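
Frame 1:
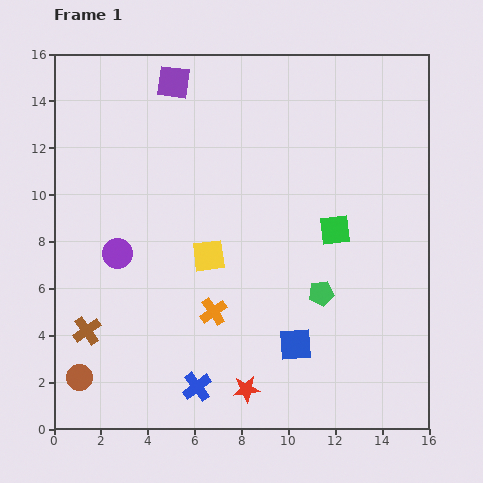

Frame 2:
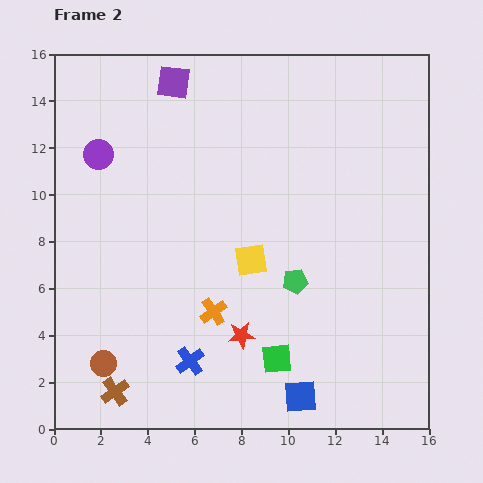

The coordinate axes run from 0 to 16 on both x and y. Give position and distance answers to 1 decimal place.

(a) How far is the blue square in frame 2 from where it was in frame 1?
2.2

The blue square moved from (10.3, 3.6) to (10.5, 1.4), a distance of √(0.2² + 2.2²) ≈ 2.2.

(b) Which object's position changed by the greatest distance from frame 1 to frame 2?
the green square

(moved 6.0; next 4.3)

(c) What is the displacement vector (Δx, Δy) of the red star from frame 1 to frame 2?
(-0.2, 2.3)

The red star was at (8.2, 1.7) in frame 1 and (8.0, 4.0) in frame 2.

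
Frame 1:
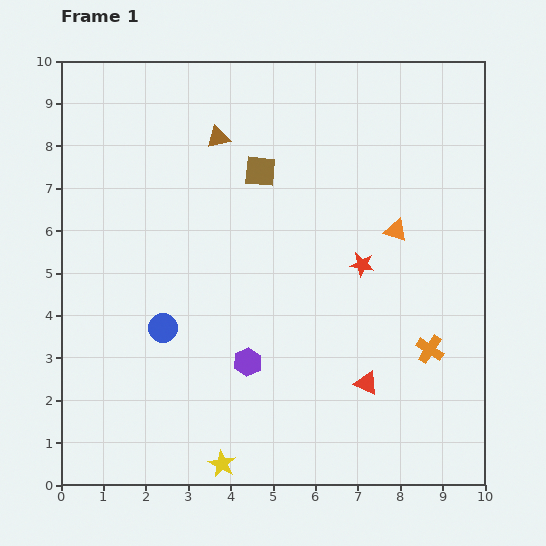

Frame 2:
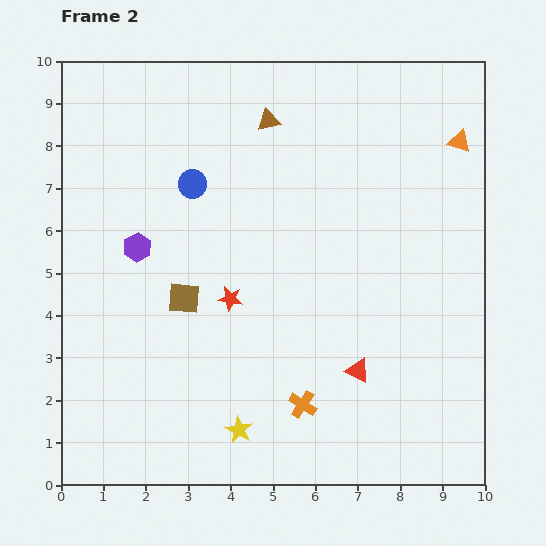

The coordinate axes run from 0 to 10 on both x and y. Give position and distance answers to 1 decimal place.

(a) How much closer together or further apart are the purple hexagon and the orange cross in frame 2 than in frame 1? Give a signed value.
+1.1

Distance in frame 1: 4.3. Distance in frame 2: 5.4.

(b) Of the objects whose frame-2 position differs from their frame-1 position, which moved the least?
the red triangle

(moved 0.4)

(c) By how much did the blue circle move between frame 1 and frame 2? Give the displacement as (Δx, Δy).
(0.7, 3.4)

The blue circle was at (2.4, 3.7) in frame 1 and (3.1, 7.1) in frame 2.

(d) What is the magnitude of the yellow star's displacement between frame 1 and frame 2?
0.9

The yellow star moved from (3.8, 0.5) to (4.2, 1.3), a distance of √(0.4² + 0.8²) ≈ 0.9.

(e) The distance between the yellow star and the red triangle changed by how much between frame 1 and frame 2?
-0.8

Distance in frame 1: 3.9. Distance in frame 2: 3.1.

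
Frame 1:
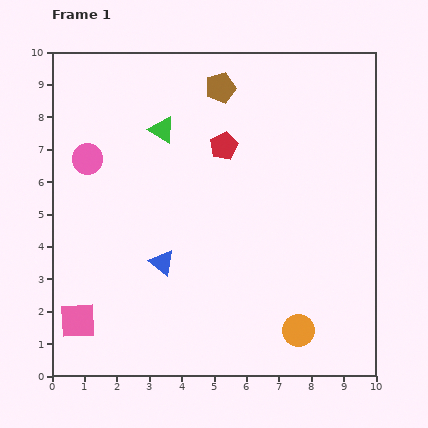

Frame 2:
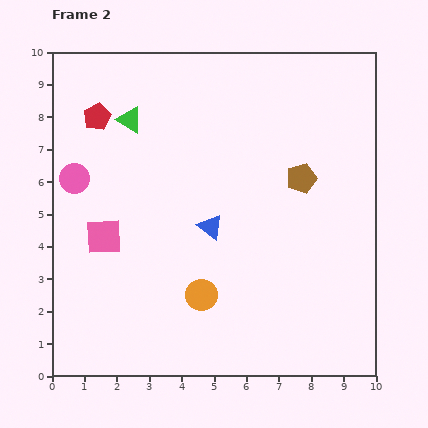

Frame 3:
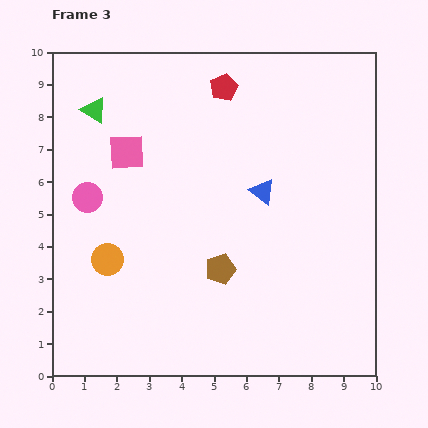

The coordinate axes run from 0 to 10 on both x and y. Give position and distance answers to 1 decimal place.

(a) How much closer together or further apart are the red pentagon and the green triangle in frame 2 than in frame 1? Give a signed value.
-1.0

Distance in frame 1: 2.0. Distance in frame 2: 1.0.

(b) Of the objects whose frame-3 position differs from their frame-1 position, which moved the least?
the pink circle

(moved 1.2)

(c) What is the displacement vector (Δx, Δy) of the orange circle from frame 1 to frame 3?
(-5.9, 2.2)

The orange circle was at (7.6, 1.4) in frame 1 and (1.7, 3.6) in frame 3.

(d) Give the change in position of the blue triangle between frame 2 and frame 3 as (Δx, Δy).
(1.6, 1.1)

The blue triangle was at (4.9, 4.6) in frame 2 and (6.5, 5.7) in frame 3.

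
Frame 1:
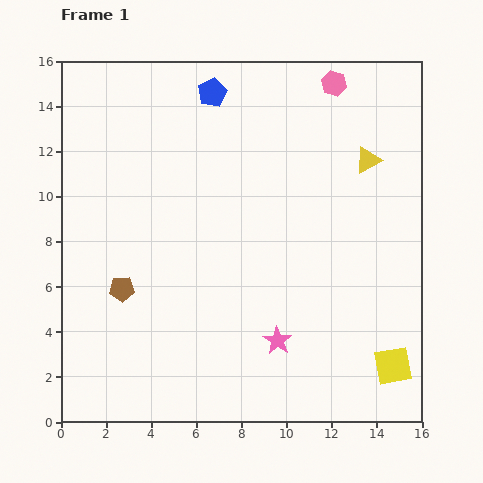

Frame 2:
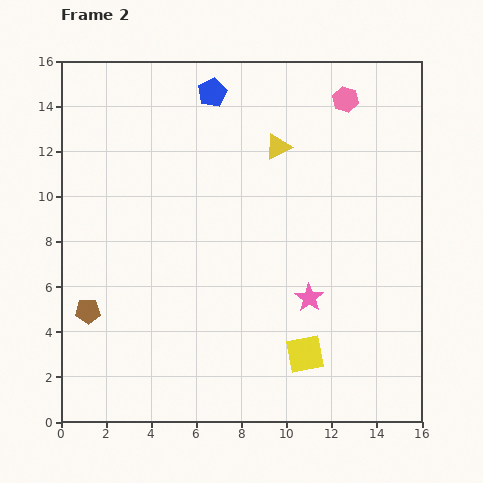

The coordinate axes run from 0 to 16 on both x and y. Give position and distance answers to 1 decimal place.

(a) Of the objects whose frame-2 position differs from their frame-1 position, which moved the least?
the pink hexagon

(moved 0.9)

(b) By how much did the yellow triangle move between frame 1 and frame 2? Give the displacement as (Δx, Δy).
(-4.0, 0.6)

The yellow triangle was at (13.6, 11.6) in frame 1 and (9.6, 12.2) in frame 2.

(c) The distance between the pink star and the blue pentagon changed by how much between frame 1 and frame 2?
-1.3

Distance in frame 1: 11.4. Distance in frame 2: 10.1.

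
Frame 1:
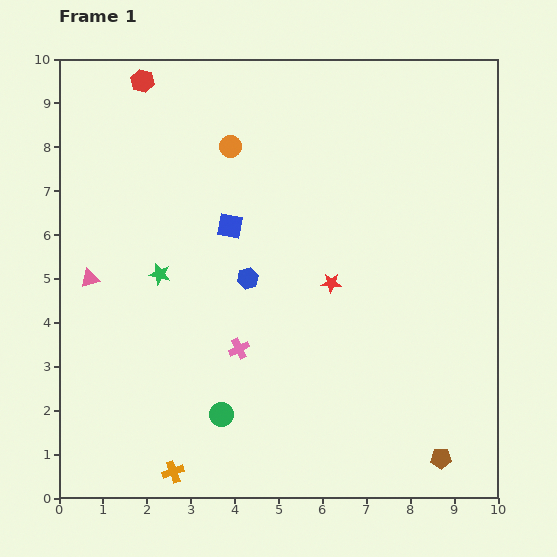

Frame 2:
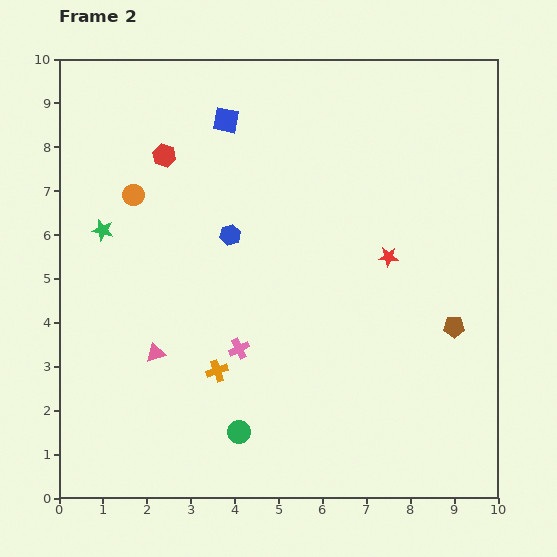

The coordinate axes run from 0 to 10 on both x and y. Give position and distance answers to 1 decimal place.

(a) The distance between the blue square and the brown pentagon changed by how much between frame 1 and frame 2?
-0.2

Distance in frame 1: 7.2. Distance in frame 2: 7.0.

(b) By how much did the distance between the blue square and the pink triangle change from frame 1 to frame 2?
+2.1

Distance in frame 1: 3.4. Distance in frame 2: 5.5.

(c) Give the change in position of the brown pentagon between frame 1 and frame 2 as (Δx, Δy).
(0.3, 3.0)

The brown pentagon was at (8.7, 0.9) in frame 1 and (9.0, 3.9) in frame 2.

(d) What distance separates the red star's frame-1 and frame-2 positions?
1.4

The red star moved from (6.2, 4.9) to (7.5, 5.5), a distance of √(1.3² + 0.6²) ≈ 1.4.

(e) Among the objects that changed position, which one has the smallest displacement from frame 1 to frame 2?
the green circle

(moved 0.6)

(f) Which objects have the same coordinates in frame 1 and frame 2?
the pink cross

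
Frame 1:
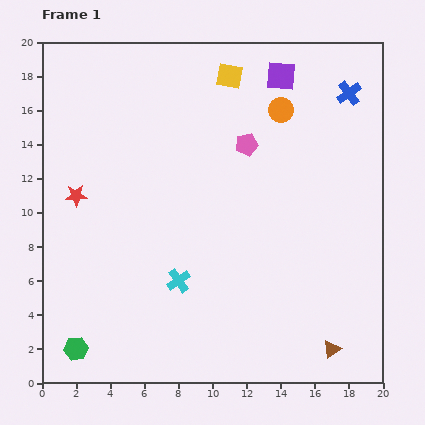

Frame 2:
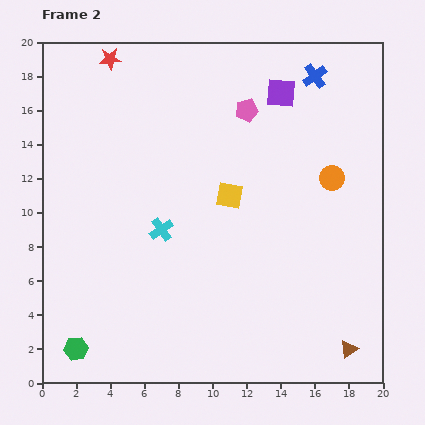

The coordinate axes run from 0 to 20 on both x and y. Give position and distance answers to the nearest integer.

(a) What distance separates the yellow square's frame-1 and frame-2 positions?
7

The yellow square moved from (11, 18) to (11, 11), a distance of √(0² + 7²) ≈ 7.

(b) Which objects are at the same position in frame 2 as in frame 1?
the green hexagon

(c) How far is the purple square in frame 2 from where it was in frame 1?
1

The purple square moved from (14, 18) to (14, 17), a distance of √(0² + 1²) ≈ 1.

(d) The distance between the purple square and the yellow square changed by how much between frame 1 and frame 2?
+4

Distance in frame 1: 3. Distance in frame 2: 7.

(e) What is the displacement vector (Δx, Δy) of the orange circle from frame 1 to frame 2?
(3, -4)

The orange circle was at (14, 16) in frame 1 and (17, 12) in frame 2.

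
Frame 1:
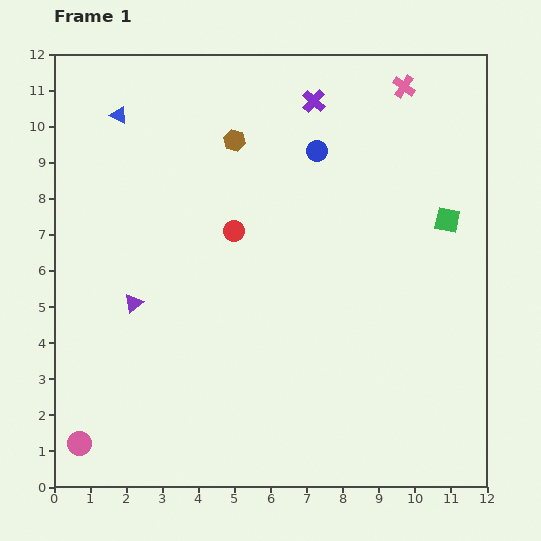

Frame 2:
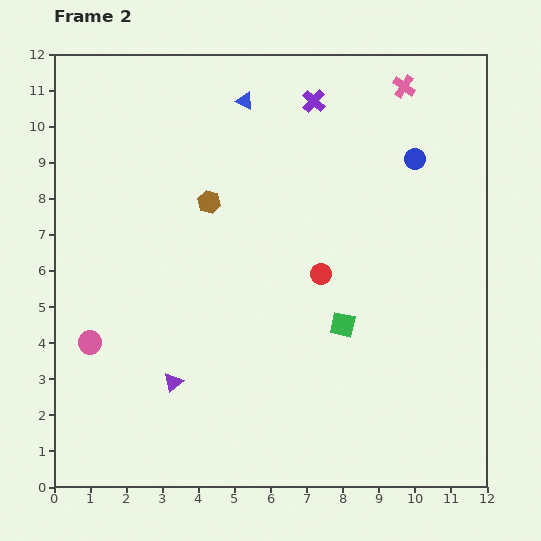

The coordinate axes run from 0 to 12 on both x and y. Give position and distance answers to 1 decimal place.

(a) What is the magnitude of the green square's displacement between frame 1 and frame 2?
4.1

The green square moved from (10.9, 7.4) to (8.0, 4.5), a distance of √(2.9² + 2.9²) ≈ 4.1.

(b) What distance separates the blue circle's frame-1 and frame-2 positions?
2.7

The blue circle moved from (7.3, 9.3) to (10.0, 9.1), a distance of √(2.7² + 0.2²) ≈ 2.7.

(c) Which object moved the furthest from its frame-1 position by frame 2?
the green square

(moved 4.1; next 3.5)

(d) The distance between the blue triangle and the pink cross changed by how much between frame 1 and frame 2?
-3.5

Distance in frame 1: 7.9. Distance in frame 2: 4.4.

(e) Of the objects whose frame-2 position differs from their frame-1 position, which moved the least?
the brown hexagon

(moved 1.8)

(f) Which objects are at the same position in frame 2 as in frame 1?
the pink cross, the purple cross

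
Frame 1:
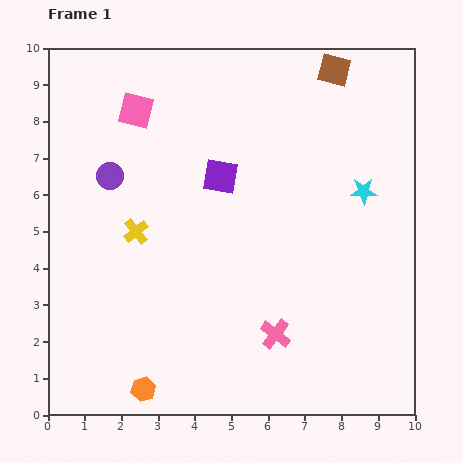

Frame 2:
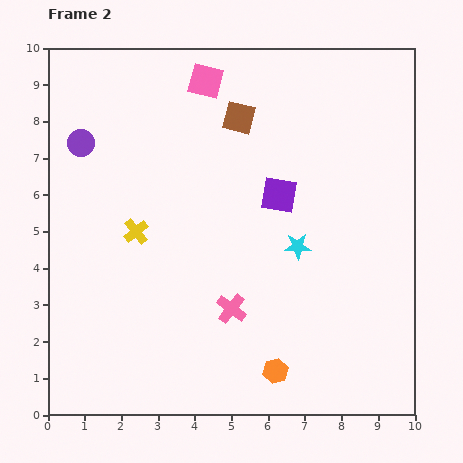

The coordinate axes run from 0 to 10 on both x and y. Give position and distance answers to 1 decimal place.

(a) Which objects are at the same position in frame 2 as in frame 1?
the yellow cross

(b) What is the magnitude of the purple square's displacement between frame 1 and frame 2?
1.7

The purple square moved from (4.7, 6.5) to (6.3, 6.0), a distance of √(1.6² + 0.5²) ≈ 1.7.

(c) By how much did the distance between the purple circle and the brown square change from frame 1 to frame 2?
-2.4

Distance in frame 1: 6.8. Distance in frame 2: 4.4.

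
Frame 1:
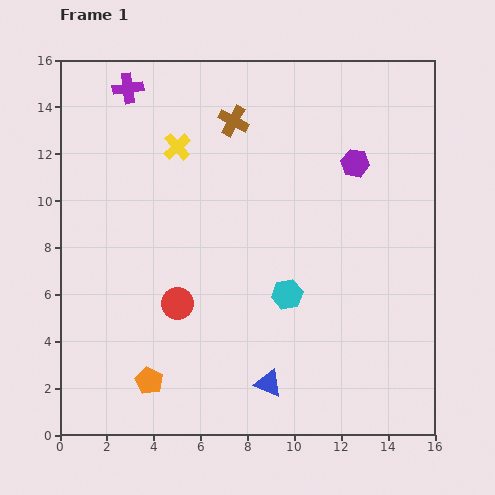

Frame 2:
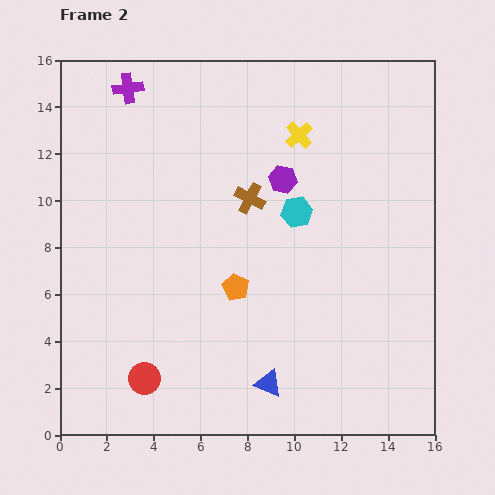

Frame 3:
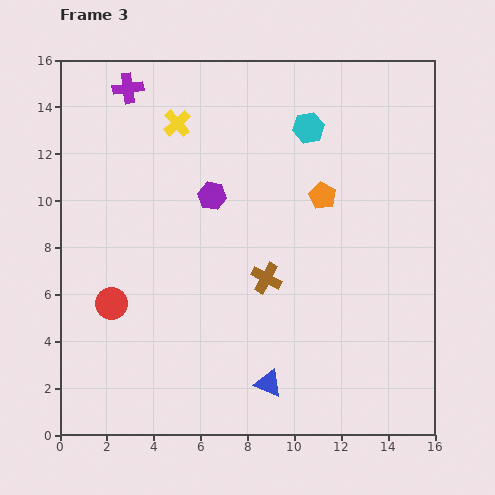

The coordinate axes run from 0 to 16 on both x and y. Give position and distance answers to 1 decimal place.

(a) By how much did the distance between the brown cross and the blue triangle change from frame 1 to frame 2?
-3.4

Distance in frame 1: 11.3. Distance in frame 2: 7.9.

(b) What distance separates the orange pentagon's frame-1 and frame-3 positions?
10.8

The orange pentagon moved from (3.8, 2.3) to (11.2, 10.2), a distance of √(7.4² + 7.9²) ≈ 10.8.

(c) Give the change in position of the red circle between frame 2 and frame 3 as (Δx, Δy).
(-1.4, 3.2)

The red circle was at (3.6, 2.4) in frame 2 and (2.2, 5.6) in frame 3.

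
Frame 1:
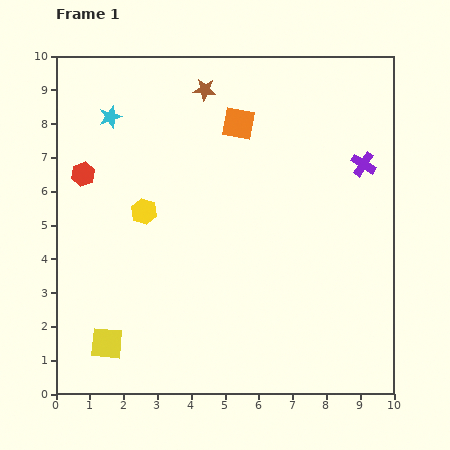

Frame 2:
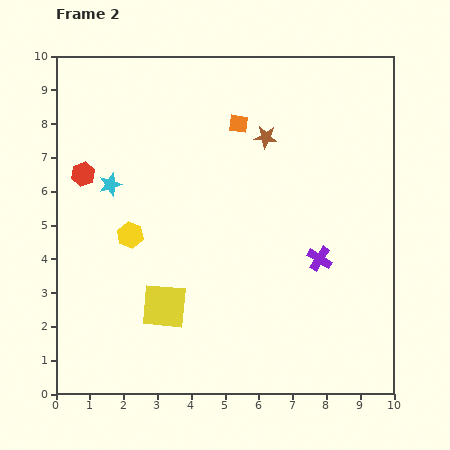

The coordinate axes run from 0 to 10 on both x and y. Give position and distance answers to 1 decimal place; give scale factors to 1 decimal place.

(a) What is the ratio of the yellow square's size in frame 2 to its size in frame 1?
1.4×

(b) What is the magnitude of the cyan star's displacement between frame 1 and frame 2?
2.0

The cyan star moved from (1.6, 8.2) to (1.6, 6.2), a distance of √(0.0² + 2.0²) ≈ 2.0.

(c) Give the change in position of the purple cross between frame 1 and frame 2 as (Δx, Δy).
(-1.3, -2.8)

The purple cross was at (9.1, 6.8) in frame 1 and (7.8, 4.0) in frame 2.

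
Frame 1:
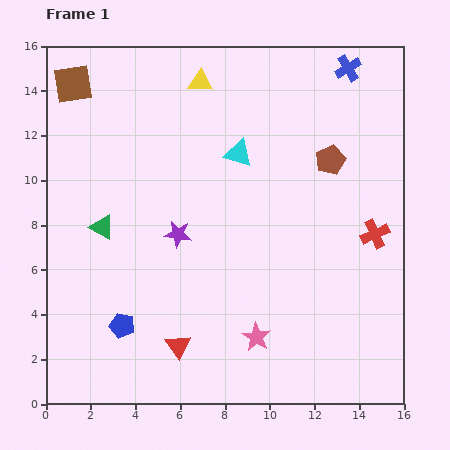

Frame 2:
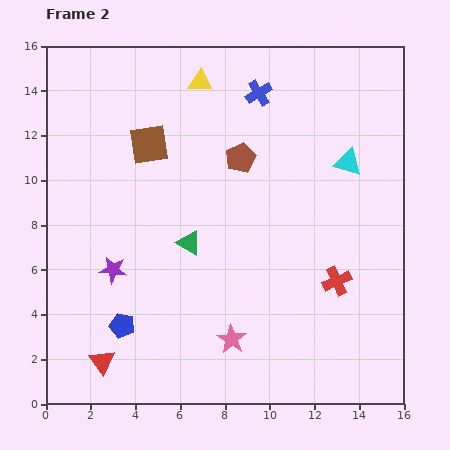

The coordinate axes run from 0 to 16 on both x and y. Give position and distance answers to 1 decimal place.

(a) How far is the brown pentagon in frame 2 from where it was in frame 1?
4.0

The brown pentagon moved from (12.7, 10.9) to (8.7, 11.0), a distance of √(4.0² + 0.1²) ≈ 4.0.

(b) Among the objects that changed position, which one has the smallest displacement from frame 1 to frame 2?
the pink star

(moved 1.1)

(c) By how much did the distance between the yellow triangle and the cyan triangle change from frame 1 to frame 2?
+3.9

Distance in frame 1: 3.6. Distance in frame 2: 7.5.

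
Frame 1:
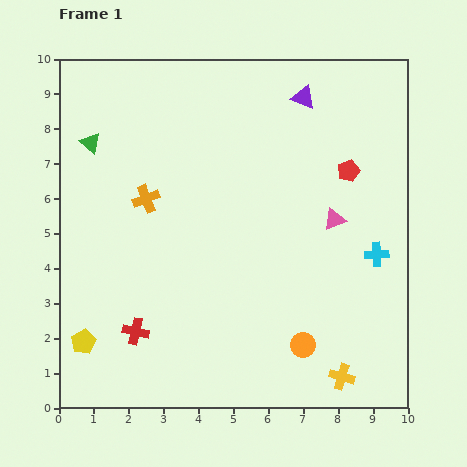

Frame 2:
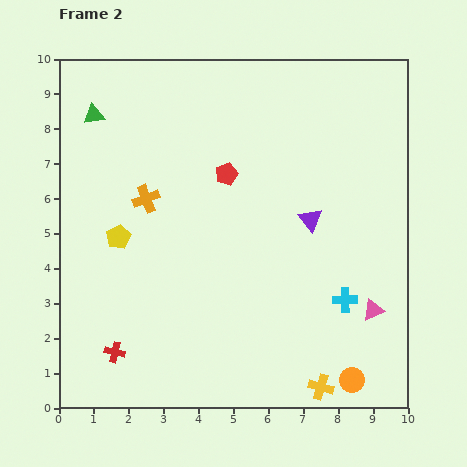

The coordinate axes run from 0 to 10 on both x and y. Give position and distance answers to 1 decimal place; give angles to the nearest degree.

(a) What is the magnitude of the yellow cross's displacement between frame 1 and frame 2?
0.7

The yellow cross moved from (8.1, 0.9) to (7.5, 0.6), a distance of √(0.6² + 0.3²) ≈ 0.7.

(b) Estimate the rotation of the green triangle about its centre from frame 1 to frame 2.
49° counter-clockwise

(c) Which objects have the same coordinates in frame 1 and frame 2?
the orange cross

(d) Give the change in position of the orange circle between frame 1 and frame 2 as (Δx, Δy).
(1.4, -1.0)

The orange circle was at (7.0, 1.8) in frame 1 and (8.4, 0.8) in frame 2.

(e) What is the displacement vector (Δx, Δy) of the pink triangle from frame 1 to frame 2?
(1.1, -2.6)

The pink triangle was at (7.9, 5.4) in frame 1 and (9.0, 2.8) in frame 2.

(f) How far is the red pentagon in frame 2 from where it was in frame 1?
3.5

The red pentagon moved from (8.3, 6.8) to (4.8, 6.7), a distance of √(3.5² + 0.1²) ≈ 3.5.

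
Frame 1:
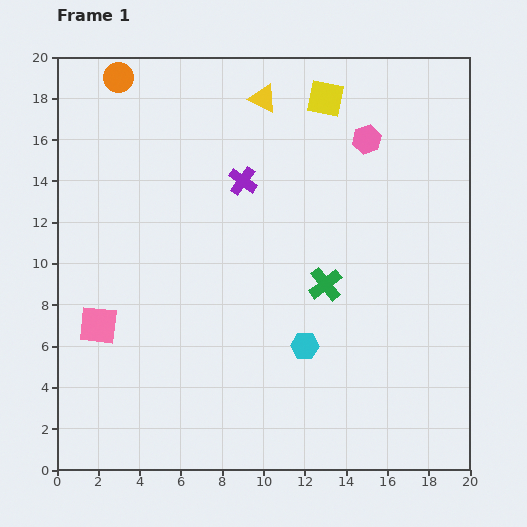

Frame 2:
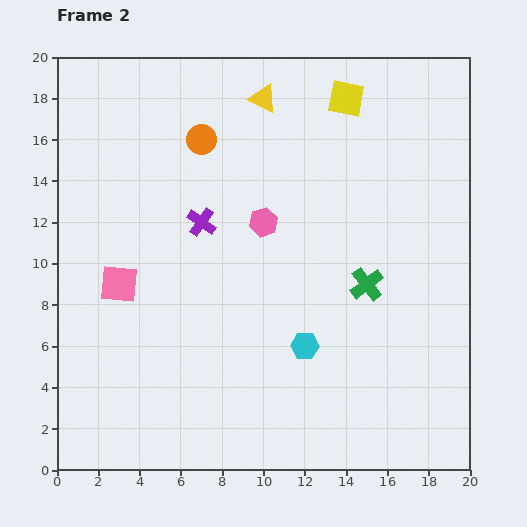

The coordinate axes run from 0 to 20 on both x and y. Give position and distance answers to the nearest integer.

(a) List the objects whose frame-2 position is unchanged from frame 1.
the yellow triangle, the cyan hexagon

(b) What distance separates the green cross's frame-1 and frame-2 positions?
2

The green cross moved from (13, 9) to (15, 9), a distance of √(2² + 0²) ≈ 2.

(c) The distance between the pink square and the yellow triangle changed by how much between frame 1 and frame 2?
-3

Distance in frame 1: 14. Distance in frame 2: 11.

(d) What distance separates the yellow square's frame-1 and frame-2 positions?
1

The yellow square moved from (13, 18) to (14, 18), a distance of √(1² + 0²) ≈ 1.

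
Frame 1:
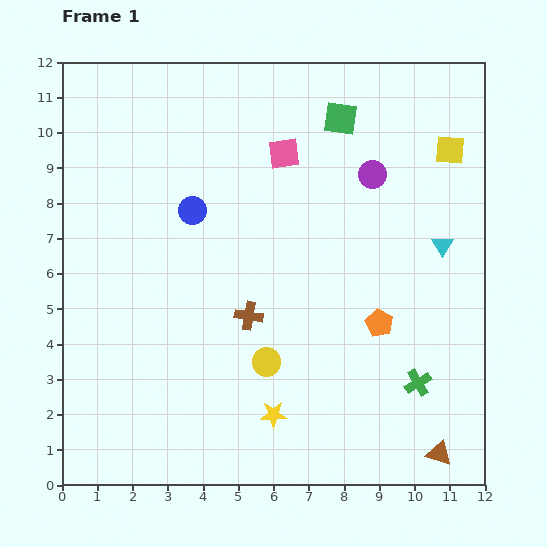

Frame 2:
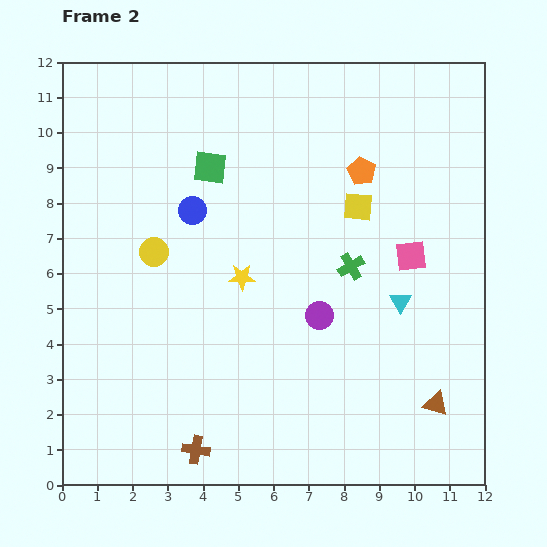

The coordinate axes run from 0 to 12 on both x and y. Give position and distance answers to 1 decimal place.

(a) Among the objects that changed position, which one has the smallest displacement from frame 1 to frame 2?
the brown triangle

(moved 1.4)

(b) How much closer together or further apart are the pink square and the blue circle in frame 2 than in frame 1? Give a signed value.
+3.2

Distance in frame 1: 3.1. Distance in frame 2: 6.3.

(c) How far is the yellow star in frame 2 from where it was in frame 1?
4.0

The yellow star moved from (6.0, 2.0) to (5.1, 5.9), a distance of √(0.9² + 3.9²) ≈ 4.0.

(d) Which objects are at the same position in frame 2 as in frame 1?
the blue circle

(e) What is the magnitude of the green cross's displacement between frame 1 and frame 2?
3.8

The green cross moved from (10.1, 2.9) to (8.2, 6.2), a distance of √(1.9² + 3.3²) ≈ 3.8.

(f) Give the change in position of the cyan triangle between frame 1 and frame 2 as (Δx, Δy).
(-1.2, -1.6)

The cyan triangle was at (10.8, 6.8) in frame 1 and (9.6, 5.2) in frame 2.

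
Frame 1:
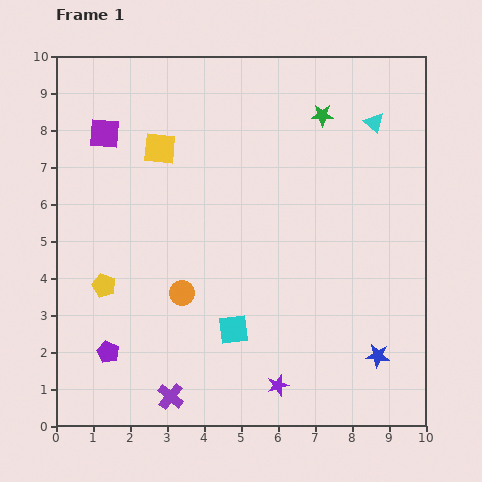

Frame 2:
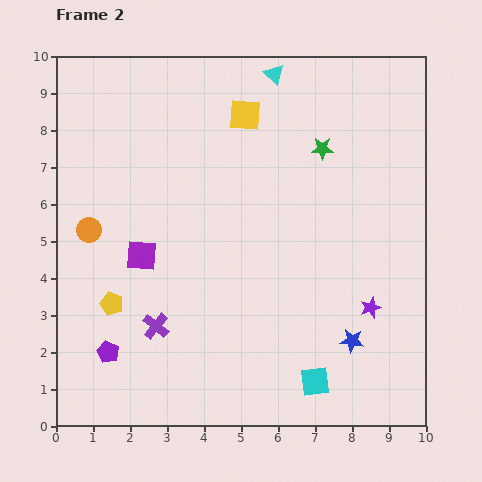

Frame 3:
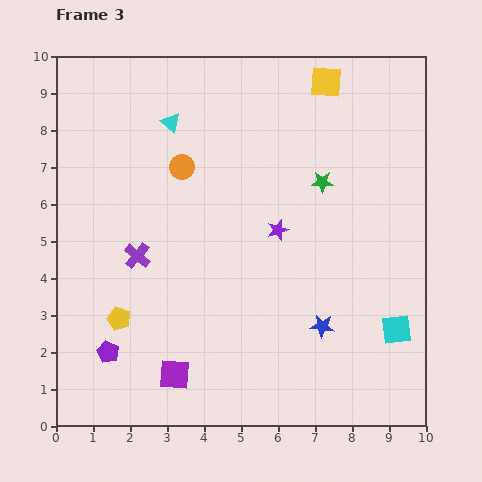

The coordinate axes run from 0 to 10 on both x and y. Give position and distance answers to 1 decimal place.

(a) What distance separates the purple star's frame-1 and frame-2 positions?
3.3

The purple star moved from (6.0, 1.1) to (8.5, 3.2), a distance of √(2.5² + 2.1²) ≈ 3.3.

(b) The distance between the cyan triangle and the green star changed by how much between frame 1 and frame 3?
+3.0

Distance in frame 1: 1.4. Distance in frame 3: 4.4.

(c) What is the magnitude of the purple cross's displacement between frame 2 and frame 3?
2.0

The purple cross moved from (2.7, 2.7) to (2.2, 4.6), a distance of √(0.5² + 1.9²) ≈ 2.0.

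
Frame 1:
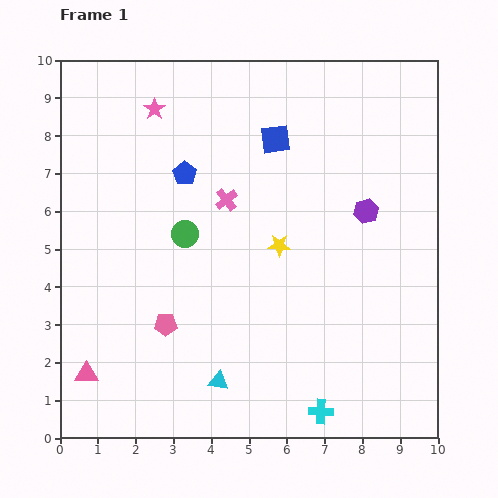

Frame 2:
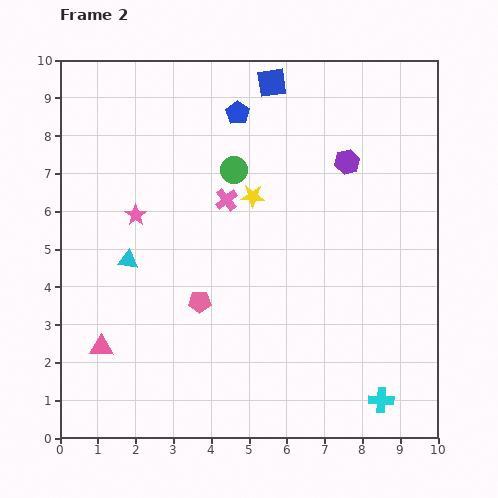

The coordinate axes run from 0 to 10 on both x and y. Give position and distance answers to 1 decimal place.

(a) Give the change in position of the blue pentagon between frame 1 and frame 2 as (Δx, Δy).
(1.4, 1.6)

The blue pentagon was at (3.3, 7.0) in frame 1 and (4.7, 8.6) in frame 2.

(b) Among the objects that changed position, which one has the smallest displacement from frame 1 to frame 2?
the pink triangle

(moved 0.8)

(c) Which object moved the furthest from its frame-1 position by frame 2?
the cyan triangle

(moved 4.0; next 2.8)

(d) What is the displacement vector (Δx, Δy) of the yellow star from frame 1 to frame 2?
(-0.7, 1.3)

The yellow star was at (5.8, 5.1) in frame 1 and (5.1, 6.4) in frame 2.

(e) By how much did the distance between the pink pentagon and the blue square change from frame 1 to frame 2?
+0.4

Distance in frame 1: 5.7. Distance in frame 2: 6.1.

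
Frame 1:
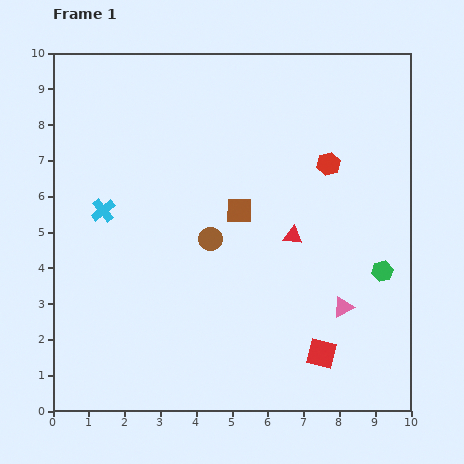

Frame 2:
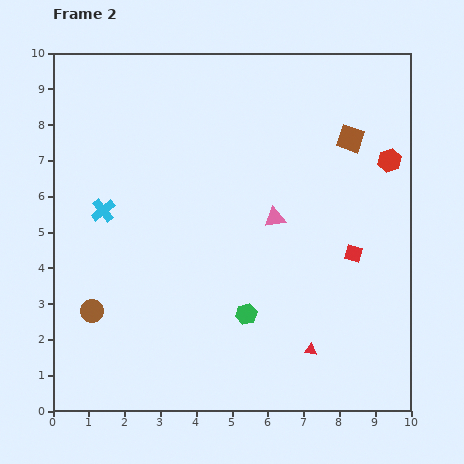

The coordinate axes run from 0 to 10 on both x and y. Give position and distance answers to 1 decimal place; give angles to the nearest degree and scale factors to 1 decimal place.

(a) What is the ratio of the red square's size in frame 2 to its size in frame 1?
0.6×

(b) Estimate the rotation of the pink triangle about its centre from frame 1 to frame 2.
18° clockwise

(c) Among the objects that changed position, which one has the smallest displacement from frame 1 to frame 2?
the red hexagon

(moved 1.7)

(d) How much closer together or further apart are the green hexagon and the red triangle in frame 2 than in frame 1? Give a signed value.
-0.6

Distance in frame 1: 2.7. Distance in frame 2: 2.1.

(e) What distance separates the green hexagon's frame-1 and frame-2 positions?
4.0

The green hexagon moved from (9.2, 3.9) to (5.4, 2.7), a distance of √(3.8² + 1.2²) ≈ 4.0.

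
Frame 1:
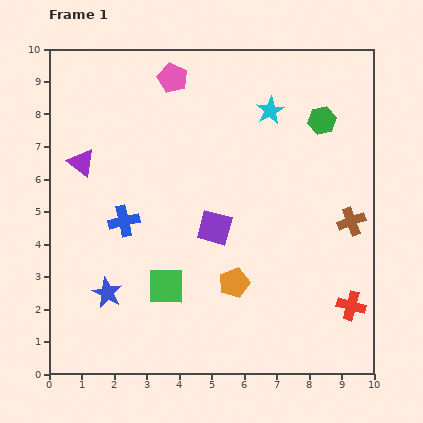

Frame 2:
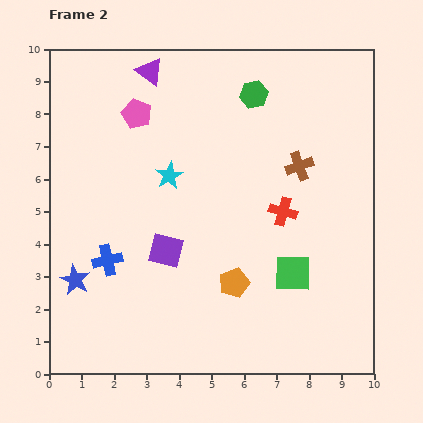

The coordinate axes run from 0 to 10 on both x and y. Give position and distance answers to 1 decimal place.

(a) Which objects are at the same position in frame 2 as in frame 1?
the orange pentagon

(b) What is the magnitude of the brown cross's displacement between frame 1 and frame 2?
2.3

The brown cross moved from (9.3, 4.7) to (7.7, 6.4), a distance of √(1.6² + 1.7²) ≈ 2.3.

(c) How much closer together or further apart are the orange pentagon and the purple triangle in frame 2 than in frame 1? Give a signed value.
+1.0

Distance in frame 1: 6.0. Distance in frame 2: 7.0.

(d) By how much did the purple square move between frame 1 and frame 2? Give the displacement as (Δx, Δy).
(-1.5, -0.7)

The purple square was at (5.1, 4.5) in frame 1 and (3.6, 3.8) in frame 2.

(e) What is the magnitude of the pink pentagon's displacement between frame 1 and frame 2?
1.6

The pink pentagon moved from (3.8, 9.1) to (2.7, 8.0), a distance of √(1.1² + 1.1²) ≈ 1.6.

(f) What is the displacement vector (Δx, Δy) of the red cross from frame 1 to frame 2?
(-2.1, 2.9)

The red cross was at (9.3, 2.1) in frame 1 and (7.2, 5.0) in frame 2.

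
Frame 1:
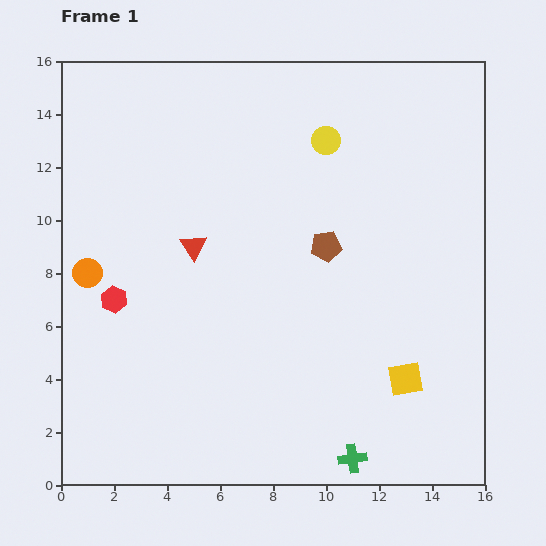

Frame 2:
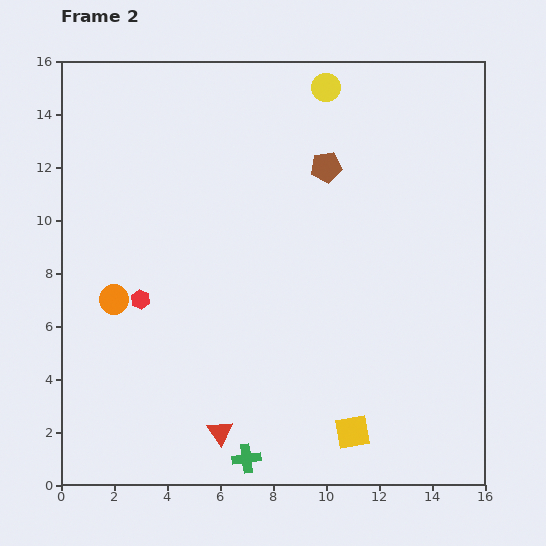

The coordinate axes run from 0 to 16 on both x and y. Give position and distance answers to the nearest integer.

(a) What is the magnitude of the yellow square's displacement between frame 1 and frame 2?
3

The yellow square moved from (13, 4) to (11, 2), a distance of √(2² + 2²) ≈ 3.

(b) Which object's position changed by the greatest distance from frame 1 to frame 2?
the red triangle

(moved 7; next 4)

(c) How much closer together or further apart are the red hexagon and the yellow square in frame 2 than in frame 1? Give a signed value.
-2

Distance in frame 1: 11. Distance in frame 2: 9.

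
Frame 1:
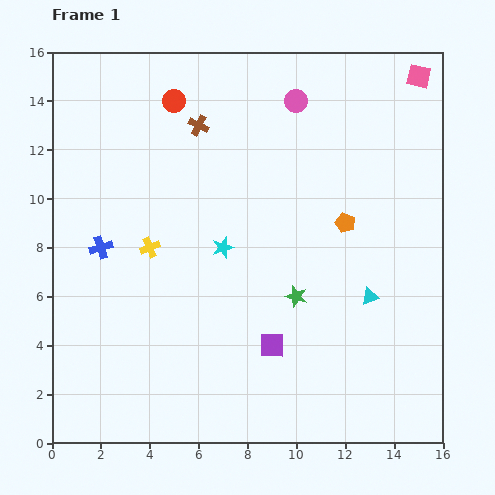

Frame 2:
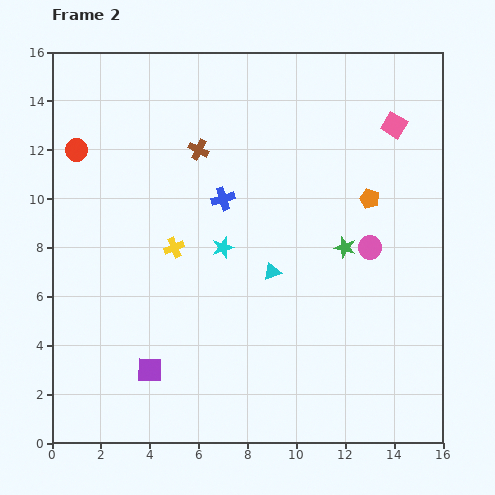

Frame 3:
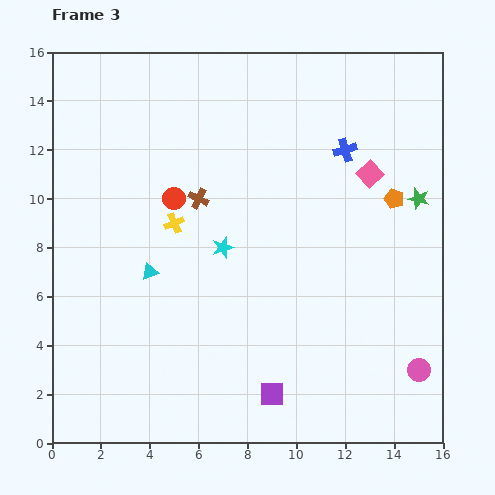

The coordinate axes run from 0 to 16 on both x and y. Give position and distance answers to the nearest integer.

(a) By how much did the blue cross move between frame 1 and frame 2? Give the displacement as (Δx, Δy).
(5, 2)

The blue cross was at (2, 8) in frame 1 and (7, 10) in frame 2.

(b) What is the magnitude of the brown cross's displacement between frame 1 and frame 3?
3

The brown cross moved from (6, 13) to (6, 10), a distance of √(0² + 3²) ≈ 3.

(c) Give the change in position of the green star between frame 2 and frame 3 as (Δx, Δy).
(3, 2)

The green star was at (12, 8) in frame 2 and (15, 10) in frame 3.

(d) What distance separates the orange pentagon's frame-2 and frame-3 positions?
1

The orange pentagon moved from (13, 10) to (14, 10), a distance of √(1² + 0²) ≈ 1.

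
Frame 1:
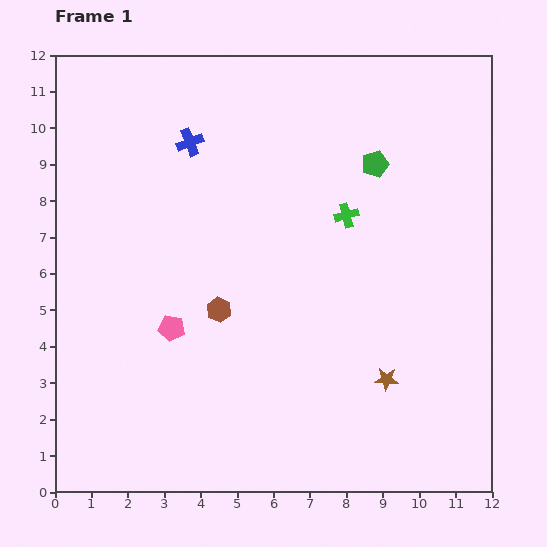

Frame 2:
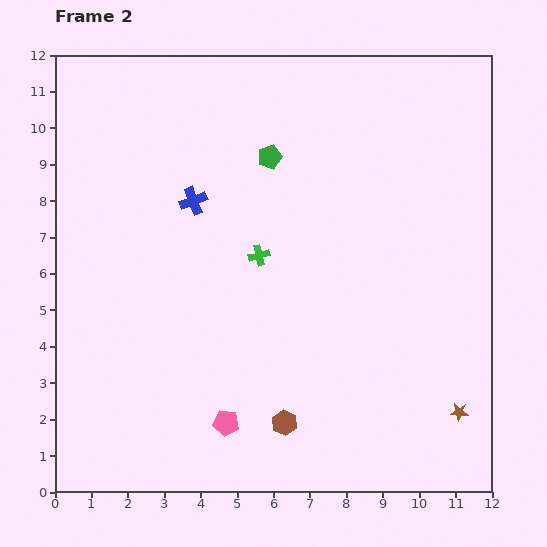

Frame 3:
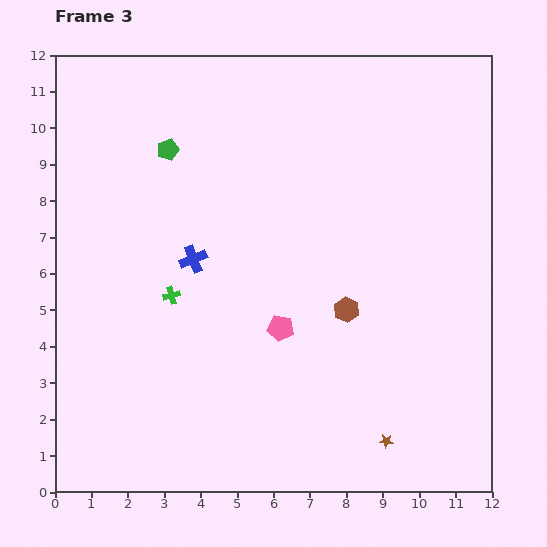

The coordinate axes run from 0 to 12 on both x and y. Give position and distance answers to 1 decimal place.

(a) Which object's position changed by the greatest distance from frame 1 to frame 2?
the brown hexagon

(moved 3.6; next 3.0)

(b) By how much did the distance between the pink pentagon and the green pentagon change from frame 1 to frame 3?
-1.4

Distance in frame 1: 7.2. Distance in frame 3: 5.8.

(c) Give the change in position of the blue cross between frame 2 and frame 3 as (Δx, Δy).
(0.0, -1.6)

The blue cross was at (3.8, 8.0) in frame 2 and (3.8, 6.4) in frame 3.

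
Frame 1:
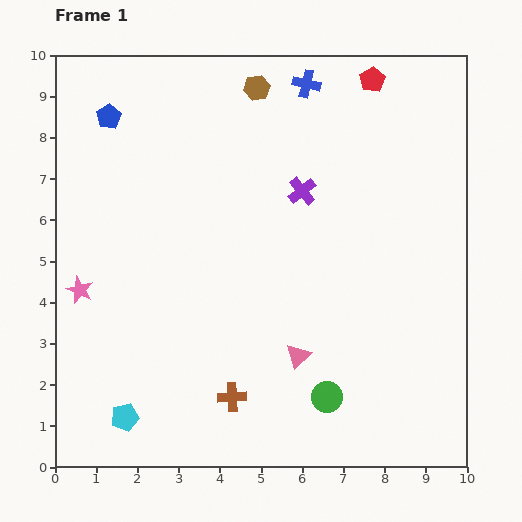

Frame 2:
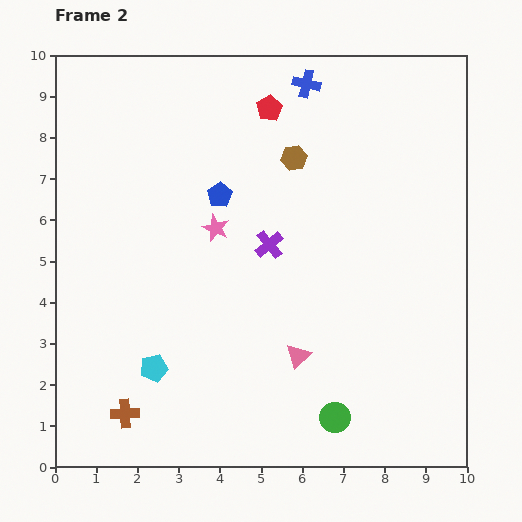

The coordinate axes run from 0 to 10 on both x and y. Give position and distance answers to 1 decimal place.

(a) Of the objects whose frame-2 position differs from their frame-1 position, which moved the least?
the green circle

(moved 0.5)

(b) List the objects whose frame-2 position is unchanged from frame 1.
the pink triangle, the blue cross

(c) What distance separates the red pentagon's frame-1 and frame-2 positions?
2.6

The red pentagon moved from (7.7, 9.4) to (5.2, 8.7), a distance of √(2.5² + 0.7²) ≈ 2.6.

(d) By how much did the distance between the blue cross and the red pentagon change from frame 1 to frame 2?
-0.5

Distance in frame 1: 1.6. Distance in frame 2: 1.1.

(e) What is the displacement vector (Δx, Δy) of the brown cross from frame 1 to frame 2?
(-2.6, -0.4)

The brown cross was at (4.3, 1.7) in frame 1 and (1.7, 1.3) in frame 2.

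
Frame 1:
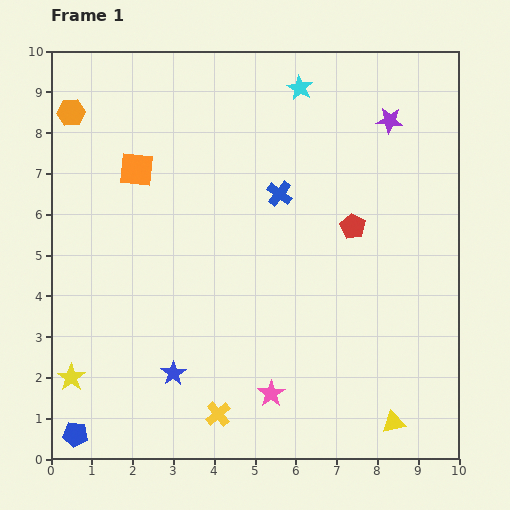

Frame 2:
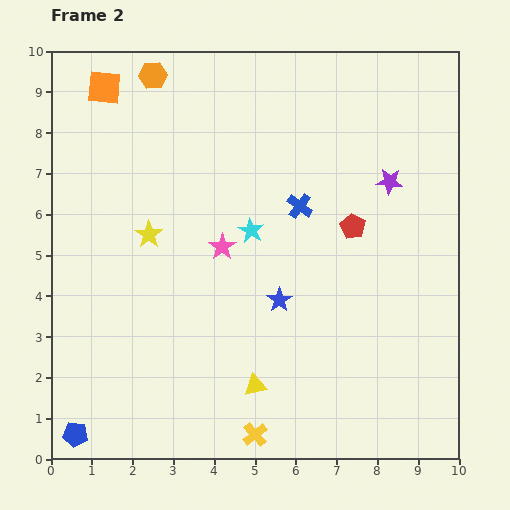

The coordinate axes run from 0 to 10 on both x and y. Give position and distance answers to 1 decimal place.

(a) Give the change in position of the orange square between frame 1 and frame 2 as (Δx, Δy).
(-0.8, 2.0)

The orange square was at (2.1, 7.1) in frame 1 and (1.3, 9.1) in frame 2.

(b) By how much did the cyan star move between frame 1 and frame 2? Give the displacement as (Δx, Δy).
(-1.2, -3.5)

The cyan star was at (6.1, 9.1) in frame 1 and (4.9, 5.6) in frame 2.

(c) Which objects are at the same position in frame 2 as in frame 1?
the blue pentagon, the red pentagon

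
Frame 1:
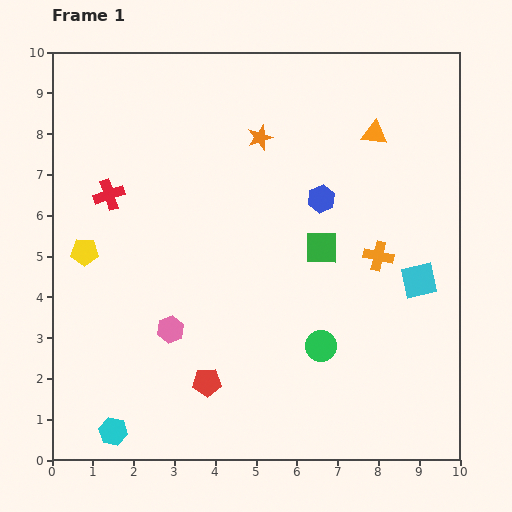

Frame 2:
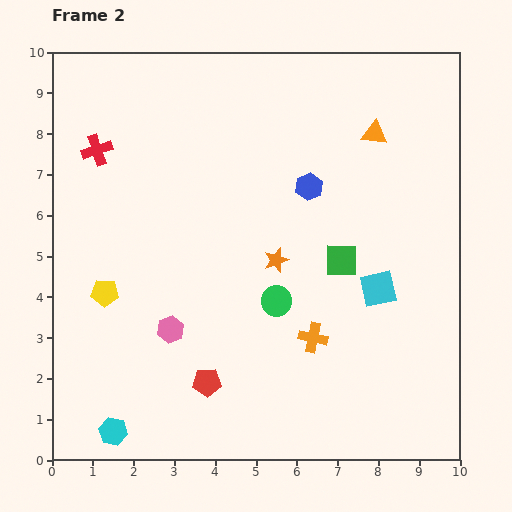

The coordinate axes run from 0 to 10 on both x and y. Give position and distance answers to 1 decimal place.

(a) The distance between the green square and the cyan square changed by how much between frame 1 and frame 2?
-1.4

Distance in frame 1: 2.5. Distance in frame 2: 1.1.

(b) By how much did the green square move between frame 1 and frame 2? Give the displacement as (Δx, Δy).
(0.5, -0.3)

The green square was at (6.6, 5.2) in frame 1 and (7.1, 4.9) in frame 2.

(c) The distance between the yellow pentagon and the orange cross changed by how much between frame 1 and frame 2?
-2.0

Distance in frame 1: 7.2. Distance in frame 2: 5.2.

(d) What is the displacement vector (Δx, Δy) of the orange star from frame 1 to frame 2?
(0.4, -3.0)

The orange star was at (5.1, 7.9) in frame 1 and (5.5, 4.9) in frame 2.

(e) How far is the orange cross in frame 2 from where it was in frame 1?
2.6

The orange cross moved from (8.0, 5.0) to (6.4, 3.0), a distance of √(1.6² + 2.0²) ≈ 2.6.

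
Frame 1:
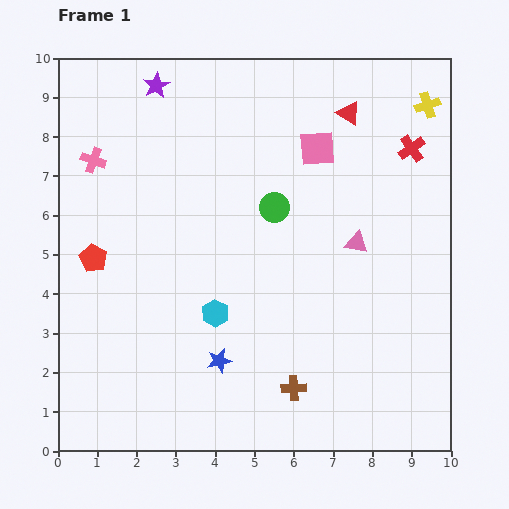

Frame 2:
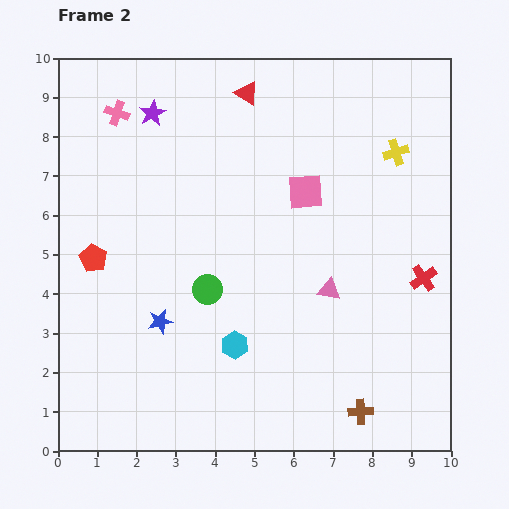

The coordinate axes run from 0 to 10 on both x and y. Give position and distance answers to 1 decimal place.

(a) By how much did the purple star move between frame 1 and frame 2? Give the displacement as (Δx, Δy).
(-0.1, -0.7)

The purple star was at (2.5, 9.3) in frame 1 and (2.4, 8.6) in frame 2.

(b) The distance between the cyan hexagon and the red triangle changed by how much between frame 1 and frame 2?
+0.3

Distance in frame 1: 6.1. Distance in frame 2: 6.4.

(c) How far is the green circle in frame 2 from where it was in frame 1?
2.7

The green circle moved from (5.5, 6.2) to (3.8, 4.1), a distance of √(1.7² + 2.1²) ≈ 2.7.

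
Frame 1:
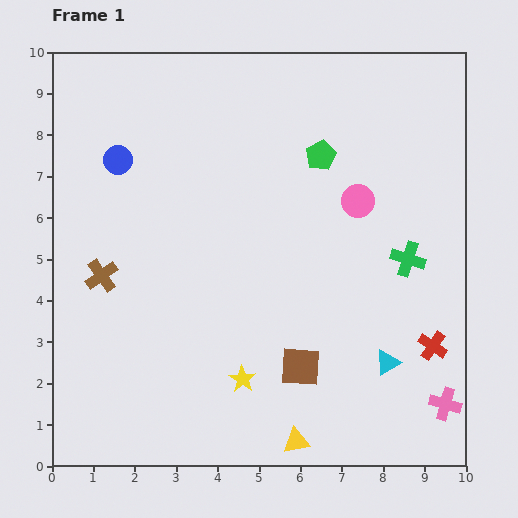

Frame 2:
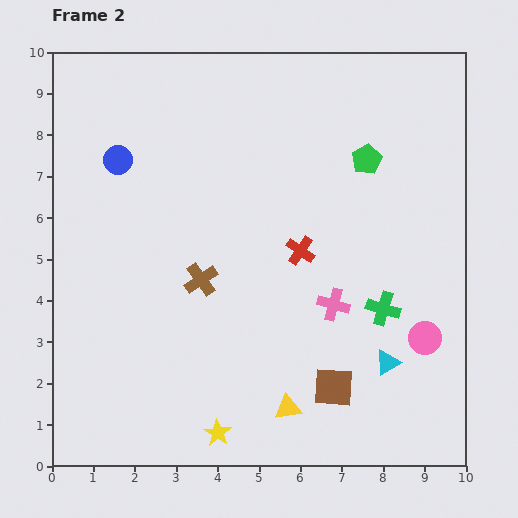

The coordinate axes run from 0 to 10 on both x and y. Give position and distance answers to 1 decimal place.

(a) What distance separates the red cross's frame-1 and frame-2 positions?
3.9

The red cross moved from (9.2, 2.9) to (6.0, 5.2), a distance of √(3.2² + 2.3²) ≈ 3.9.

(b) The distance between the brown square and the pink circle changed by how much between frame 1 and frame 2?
-1.7

Distance in frame 1: 4.2. Distance in frame 2: 2.5.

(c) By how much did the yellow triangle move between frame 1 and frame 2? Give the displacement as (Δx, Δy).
(-0.2, 0.8)

The yellow triangle was at (5.9, 0.6) in frame 1 and (5.7, 1.4) in frame 2.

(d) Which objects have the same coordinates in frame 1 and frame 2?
the blue circle, the cyan triangle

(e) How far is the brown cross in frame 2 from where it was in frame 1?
2.4

The brown cross moved from (1.2, 4.6) to (3.6, 4.5), a distance of √(2.4² + 0.1²) ≈ 2.4.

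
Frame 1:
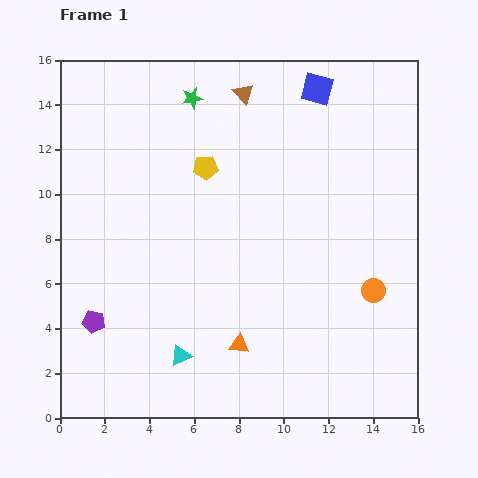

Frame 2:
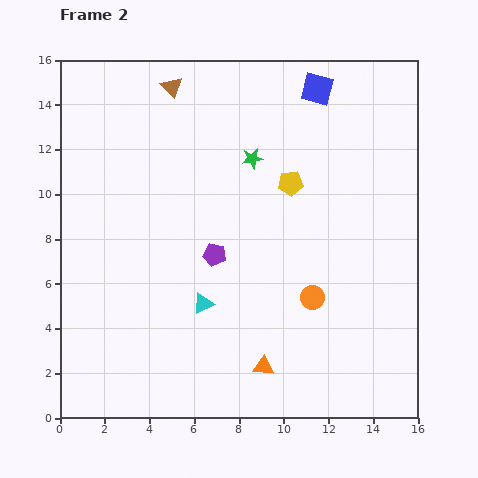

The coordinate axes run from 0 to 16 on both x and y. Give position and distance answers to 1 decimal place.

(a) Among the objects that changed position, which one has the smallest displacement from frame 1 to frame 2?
the orange triangle

(moved 1.5)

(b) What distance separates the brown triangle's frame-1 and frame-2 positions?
3.2

The brown triangle moved from (8.2, 14.5) to (5.0, 14.8), a distance of √(3.2² + 0.3²) ≈ 3.2.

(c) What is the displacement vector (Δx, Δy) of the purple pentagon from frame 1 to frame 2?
(5.4, 3.0)

The purple pentagon was at (1.5, 4.3) in frame 1 and (6.9, 7.3) in frame 2.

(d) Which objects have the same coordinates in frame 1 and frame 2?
the blue square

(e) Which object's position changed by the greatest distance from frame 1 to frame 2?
the purple pentagon

(moved 6.2; next 3.9)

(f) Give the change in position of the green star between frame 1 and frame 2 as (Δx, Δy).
(2.7, -2.7)

The green star was at (5.9, 14.3) in frame 1 and (8.6, 11.6) in frame 2.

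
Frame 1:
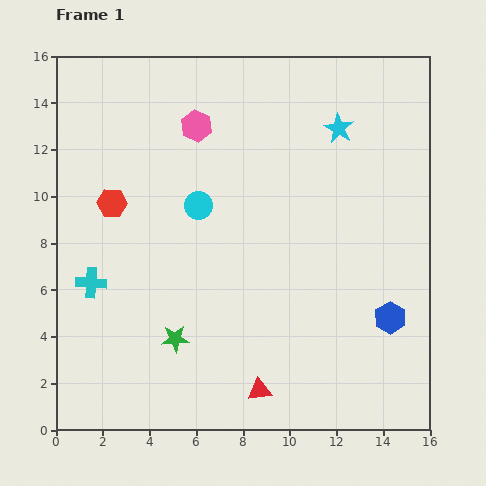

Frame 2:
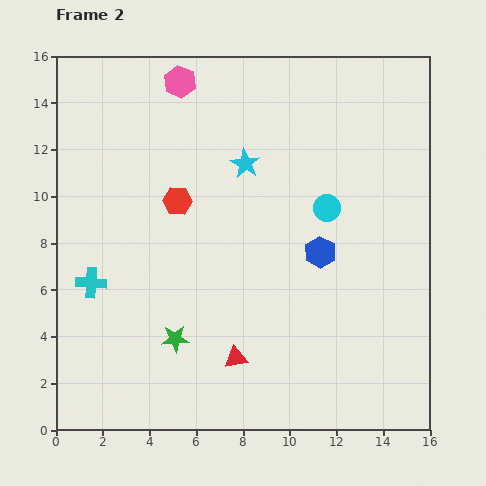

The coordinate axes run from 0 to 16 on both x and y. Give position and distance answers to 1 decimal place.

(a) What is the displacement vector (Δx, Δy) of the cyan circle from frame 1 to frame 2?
(5.5, -0.1)

The cyan circle was at (6.1, 9.6) in frame 1 and (11.6, 9.5) in frame 2.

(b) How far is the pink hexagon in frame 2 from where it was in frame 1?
2.0

The pink hexagon moved from (6.0, 13.0) to (5.3, 14.9), a distance of √(0.7² + 1.9²) ≈ 2.0.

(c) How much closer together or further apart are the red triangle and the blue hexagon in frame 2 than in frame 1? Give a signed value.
-0.6

Distance in frame 1: 6.4. Distance in frame 2: 5.8.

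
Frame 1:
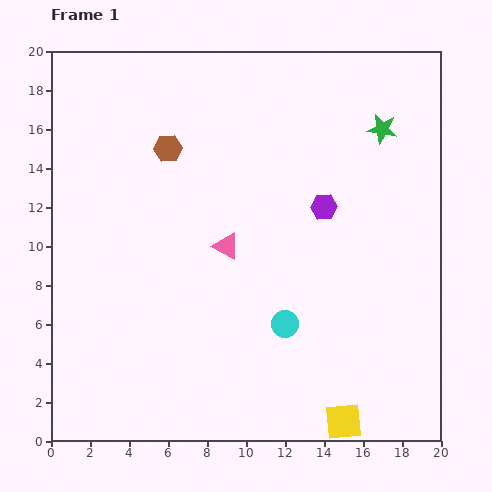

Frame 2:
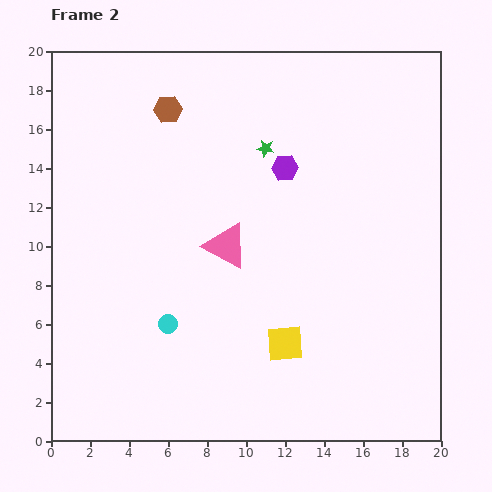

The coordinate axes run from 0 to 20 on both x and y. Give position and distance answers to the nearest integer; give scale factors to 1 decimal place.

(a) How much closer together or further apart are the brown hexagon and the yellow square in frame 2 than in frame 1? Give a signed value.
-4

Distance in frame 1: 17. Distance in frame 2: 13.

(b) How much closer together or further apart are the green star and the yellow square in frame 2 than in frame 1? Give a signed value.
-5

Distance in frame 1: 15. Distance in frame 2: 10.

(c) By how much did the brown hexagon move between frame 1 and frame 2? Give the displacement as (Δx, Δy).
(0, 2)

The brown hexagon was at (6, 15) in frame 1 and (6, 17) in frame 2.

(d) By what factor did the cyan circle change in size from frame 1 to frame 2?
0.7×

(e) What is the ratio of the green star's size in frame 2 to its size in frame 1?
0.6×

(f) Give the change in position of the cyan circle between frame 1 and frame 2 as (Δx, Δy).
(-6, 0)

The cyan circle was at (12, 6) in frame 1 and (6, 6) in frame 2.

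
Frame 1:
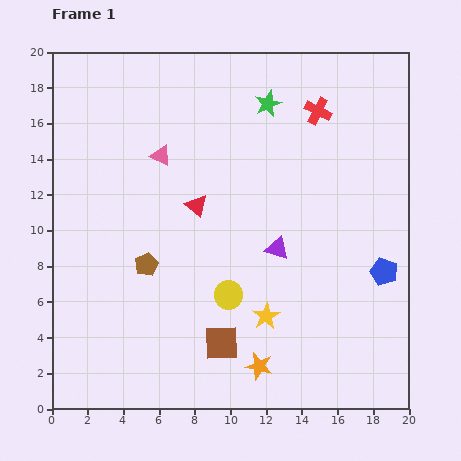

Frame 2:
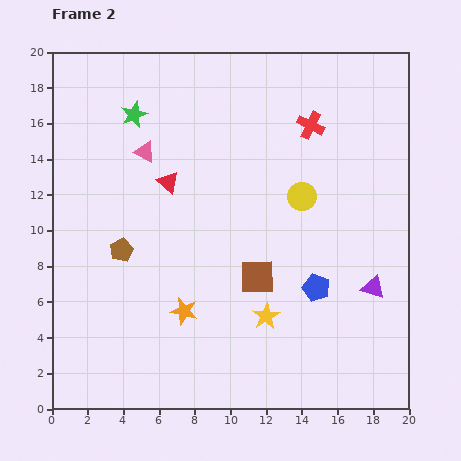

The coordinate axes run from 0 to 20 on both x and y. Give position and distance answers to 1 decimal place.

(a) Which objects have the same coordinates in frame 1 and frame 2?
the yellow star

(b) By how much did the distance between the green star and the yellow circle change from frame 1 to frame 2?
-0.4

Distance in frame 1: 10.9. Distance in frame 2: 10.5.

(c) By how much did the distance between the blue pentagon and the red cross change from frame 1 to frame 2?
-0.6

Distance in frame 1: 9.7. Distance in frame 2: 9.1.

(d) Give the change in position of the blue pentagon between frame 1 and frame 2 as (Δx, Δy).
(-3.8, -0.9)

The blue pentagon was at (18.6, 7.7) in frame 1 and (14.8, 6.8) in frame 2.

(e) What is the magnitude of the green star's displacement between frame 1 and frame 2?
7.5

The green star moved from (12.1, 17.1) to (4.6, 16.5), a distance of √(7.5² + 0.6²) ≈ 7.5.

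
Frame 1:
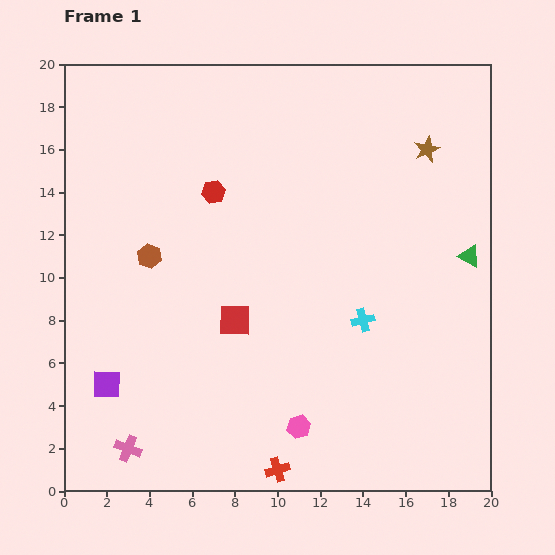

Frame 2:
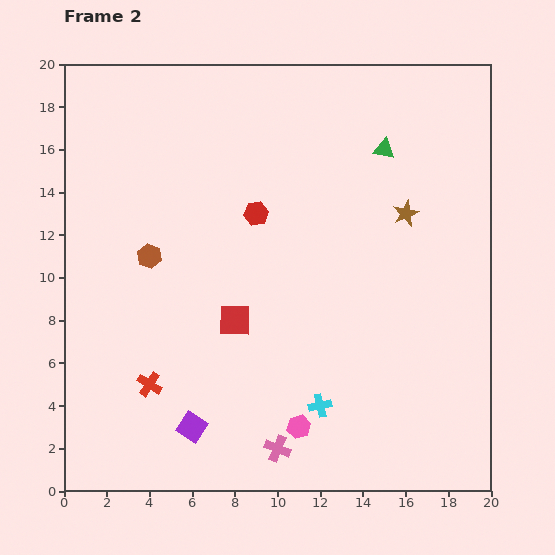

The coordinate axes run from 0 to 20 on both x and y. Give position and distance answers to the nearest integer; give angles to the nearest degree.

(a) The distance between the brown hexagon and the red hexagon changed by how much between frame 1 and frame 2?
+1

Distance in frame 1: 4. Distance in frame 2: 5.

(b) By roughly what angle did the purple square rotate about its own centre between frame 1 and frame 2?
33° clockwise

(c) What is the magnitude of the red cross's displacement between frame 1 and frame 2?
7

The red cross moved from (10, 1) to (4, 5), a distance of √(6² + 4²) ≈ 7.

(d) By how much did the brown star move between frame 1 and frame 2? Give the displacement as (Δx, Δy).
(-1, -3)

The brown star was at (17, 16) in frame 1 and (16, 13) in frame 2.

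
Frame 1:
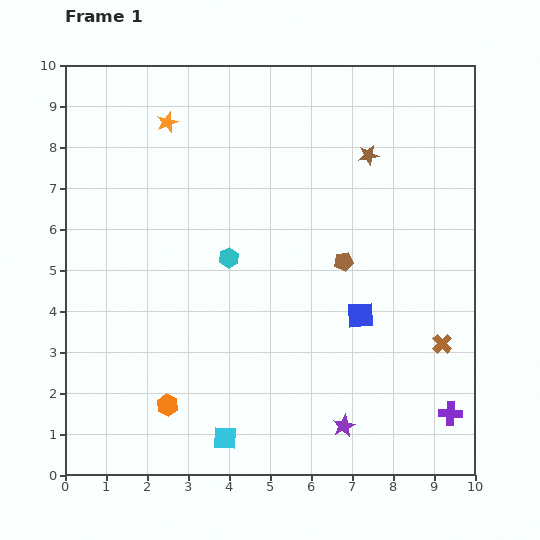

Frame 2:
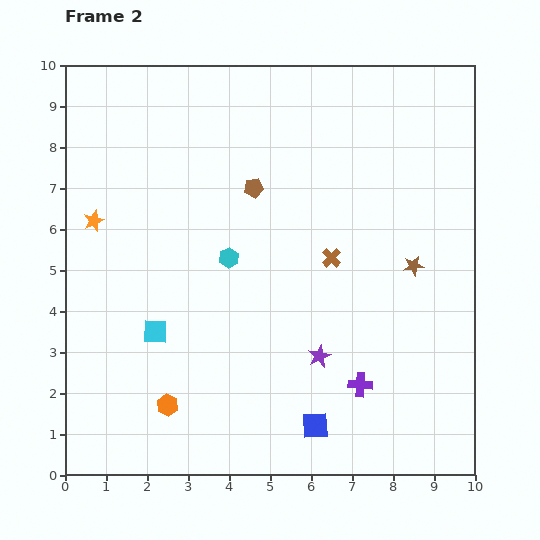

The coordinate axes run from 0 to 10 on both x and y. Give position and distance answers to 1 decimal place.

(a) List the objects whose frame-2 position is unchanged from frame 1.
the cyan hexagon, the orange hexagon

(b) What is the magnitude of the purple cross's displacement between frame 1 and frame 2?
2.3

The purple cross moved from (9.4, 1.5) to (7.2, 2.2), a distance of √(2.2² + 0.7²) ≈ 2.3.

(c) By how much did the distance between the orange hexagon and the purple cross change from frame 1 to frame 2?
-2.2

Distance in frame 1: 6.9. Distance in frame 2: 4.7.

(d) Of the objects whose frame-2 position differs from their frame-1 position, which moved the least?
the purple star

(moved 1.8)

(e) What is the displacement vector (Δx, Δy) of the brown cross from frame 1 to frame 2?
(-2.7, 2.1)

The brown cross was at (9.2, 3.2) in frame 1 and (6.5, 5.3) in frame 2.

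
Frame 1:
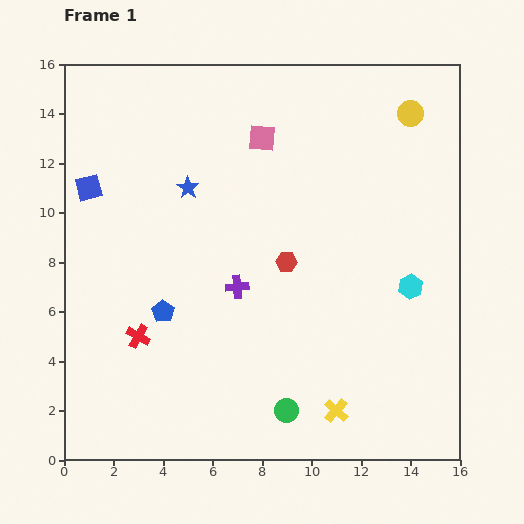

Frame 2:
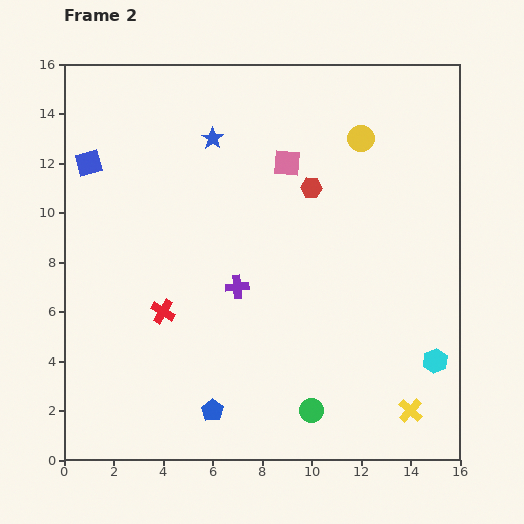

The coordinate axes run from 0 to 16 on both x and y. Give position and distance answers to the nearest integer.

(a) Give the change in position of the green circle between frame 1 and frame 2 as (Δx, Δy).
(1, 0)

The green circle was at (9, 2) in frame 1 and (10, 2) in frame 2.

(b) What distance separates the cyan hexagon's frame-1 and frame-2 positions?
3

The cyan hexagon moved from (14, 7) to (15, 4), a distance of √(1² + 3²) ≈ 3.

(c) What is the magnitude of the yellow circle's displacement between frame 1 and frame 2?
2

The yellow circle moved from (14, 14) to (12, 13), a distance of √(2² + 1²) ≈ 2.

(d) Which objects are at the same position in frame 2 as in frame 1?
the purple cross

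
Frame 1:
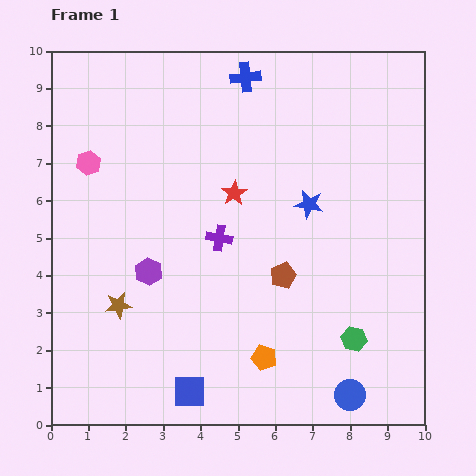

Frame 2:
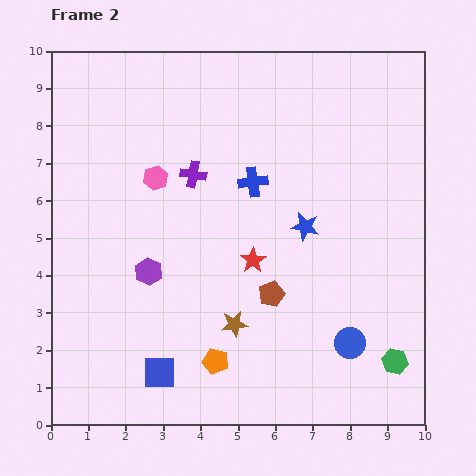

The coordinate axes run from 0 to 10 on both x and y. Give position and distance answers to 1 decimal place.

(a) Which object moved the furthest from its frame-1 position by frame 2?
the brown star

(moved 3.1; next 2.8)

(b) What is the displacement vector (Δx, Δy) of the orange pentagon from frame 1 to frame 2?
(-1.3, -0.1)

The orange pentagon was at (5.7, 1.8) in frame 1 and (4.4, 1.7) in frame 2.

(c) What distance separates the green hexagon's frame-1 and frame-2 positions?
1.3

The green hexagon moved from (8.1, 2.3) to (9.2, 1.7), a distance of √(1.1² + 0.6²) ≈ 1.3.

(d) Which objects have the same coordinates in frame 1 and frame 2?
the purple hexagon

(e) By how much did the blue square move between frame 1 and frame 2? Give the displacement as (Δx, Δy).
(-0.8, 0.5)

The blue square was at (3.7, 0.9) in frame 1 and (2.9, 1.4) in frame 2.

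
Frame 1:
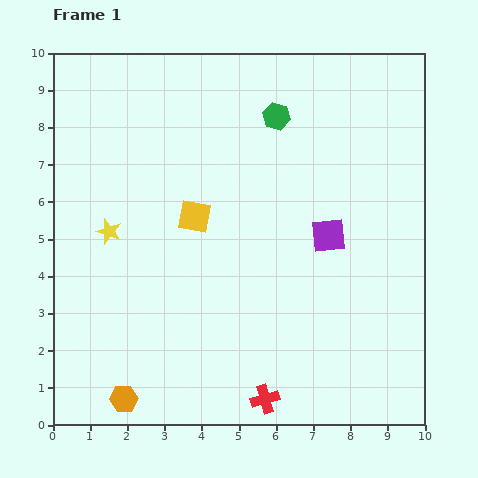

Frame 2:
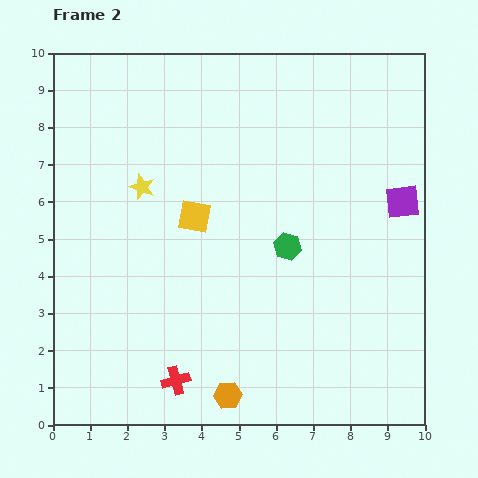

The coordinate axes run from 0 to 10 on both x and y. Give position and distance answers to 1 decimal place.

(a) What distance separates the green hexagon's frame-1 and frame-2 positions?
3.5

The green hexagon moved from (6.0, 8.3) to (6.3, 4.8), a distance of √(0.3² + 3.5²) ≈ 3.5.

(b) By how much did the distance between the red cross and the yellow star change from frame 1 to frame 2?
-0.9

Distance in frame 1: 6.2. Distance in frame 2: 5.3.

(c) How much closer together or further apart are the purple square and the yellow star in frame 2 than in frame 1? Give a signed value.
+1.1

Distance in frame 1: 5.9. Distance in frame 2: 7.0.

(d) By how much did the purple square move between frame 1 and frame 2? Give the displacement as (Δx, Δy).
(2.0, 0.9)

The purple square was at (7.4, 5.1) in frame 1 and (9.4, 6.0) in frame 2.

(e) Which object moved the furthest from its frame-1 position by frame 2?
the green hexagon

(moved 3.5; next 2.8)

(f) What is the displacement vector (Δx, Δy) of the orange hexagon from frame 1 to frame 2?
(2.8, 0.1)

The orange hexagon was at (1.9, 0.7) in frame 1 and (4.7, 0.8) in frame 2.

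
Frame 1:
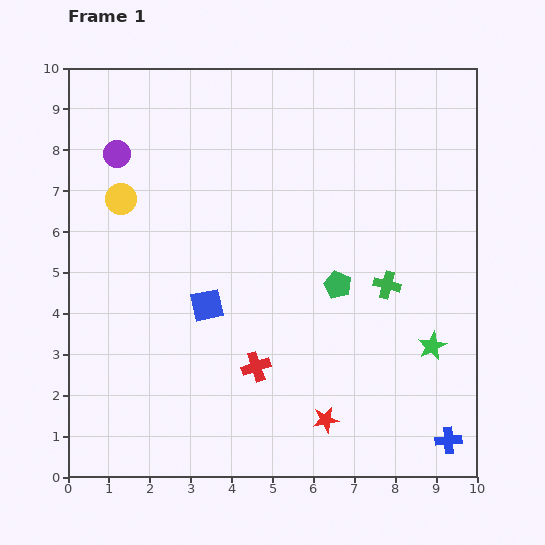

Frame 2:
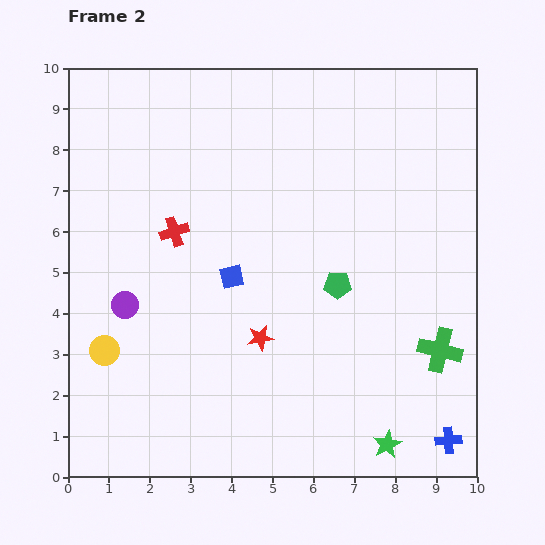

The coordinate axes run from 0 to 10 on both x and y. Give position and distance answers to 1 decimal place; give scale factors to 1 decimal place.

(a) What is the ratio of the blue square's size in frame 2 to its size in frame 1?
0.7×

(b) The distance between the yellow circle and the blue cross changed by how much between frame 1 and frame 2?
-1.2

Distance in frame 1: 9.9. Distance in frame 2: 8.7.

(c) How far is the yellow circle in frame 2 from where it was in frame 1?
3.7

The yellow circle moved from (1.3, 6.8) to (0.9, 3.1), a distance of √(0.4² + 3.7²) ≈ 3.7.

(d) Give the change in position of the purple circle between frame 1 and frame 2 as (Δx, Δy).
(0.2, -3.7)

The purple circle was at (1.2, 7.9) in frame 1 and (1.4, 4.2) in frame 2.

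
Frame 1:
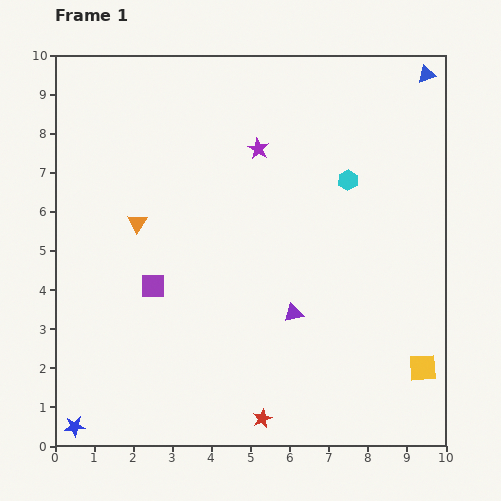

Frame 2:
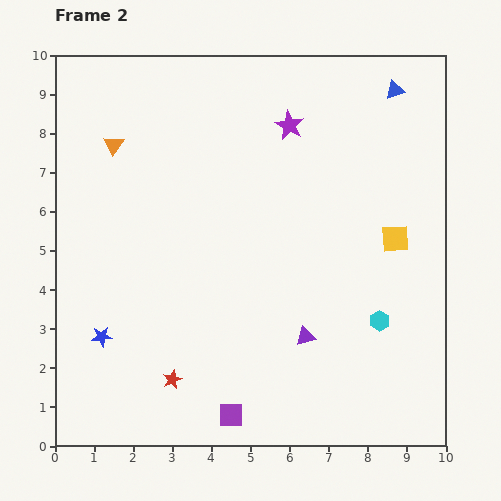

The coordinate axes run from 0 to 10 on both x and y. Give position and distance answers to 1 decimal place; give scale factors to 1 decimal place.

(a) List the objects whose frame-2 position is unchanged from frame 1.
none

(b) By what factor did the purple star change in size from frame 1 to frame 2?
1.4×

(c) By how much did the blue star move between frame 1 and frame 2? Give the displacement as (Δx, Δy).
(0.7, 2.3)

The blue star was at (0.5, 0.5) in frame 1 and (1.2, 2.8) in frame 2.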